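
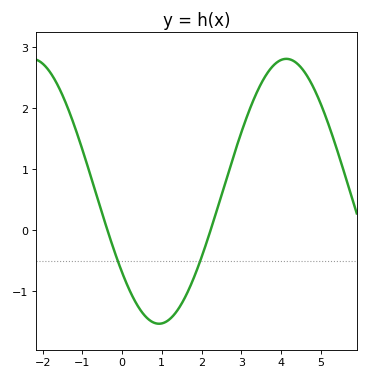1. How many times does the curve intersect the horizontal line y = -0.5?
2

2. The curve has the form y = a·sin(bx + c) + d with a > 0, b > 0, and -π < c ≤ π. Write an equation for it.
y = 2.17sin(0.98x - 2.5) + 0.64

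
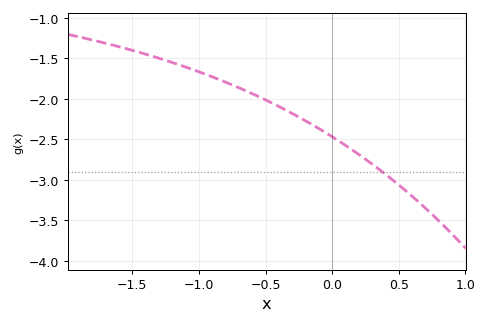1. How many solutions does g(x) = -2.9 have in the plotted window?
1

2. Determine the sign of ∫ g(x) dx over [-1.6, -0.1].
negative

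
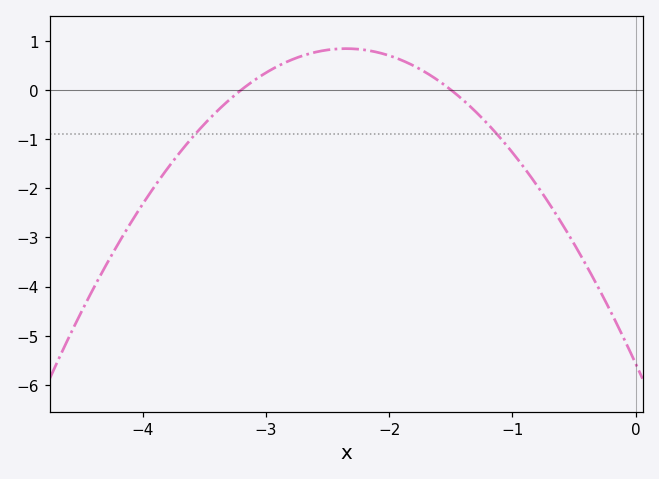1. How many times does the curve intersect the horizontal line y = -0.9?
2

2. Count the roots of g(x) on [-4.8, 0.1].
2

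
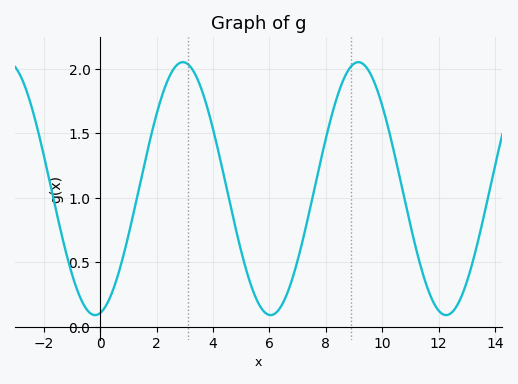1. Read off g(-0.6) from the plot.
0.2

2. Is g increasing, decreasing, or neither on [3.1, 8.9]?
neither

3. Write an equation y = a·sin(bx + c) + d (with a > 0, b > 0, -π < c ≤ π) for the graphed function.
y = 0.98sin(1x - 1.4) + 1.07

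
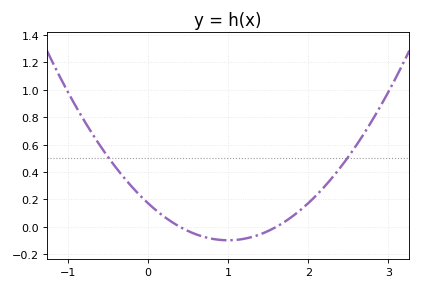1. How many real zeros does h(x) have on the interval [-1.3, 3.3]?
2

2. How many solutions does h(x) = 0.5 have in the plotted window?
2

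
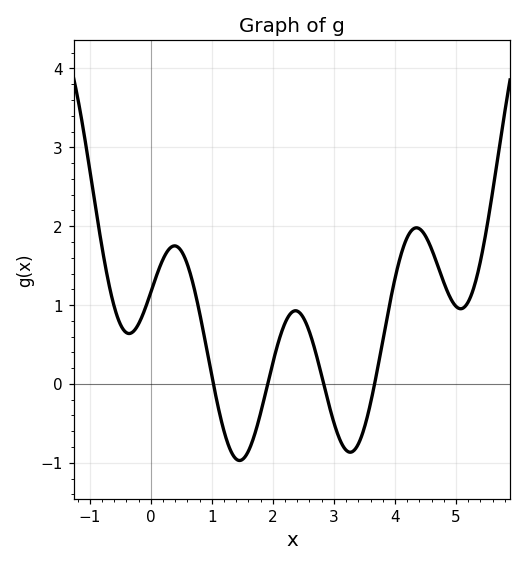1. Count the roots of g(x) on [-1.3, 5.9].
4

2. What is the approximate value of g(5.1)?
1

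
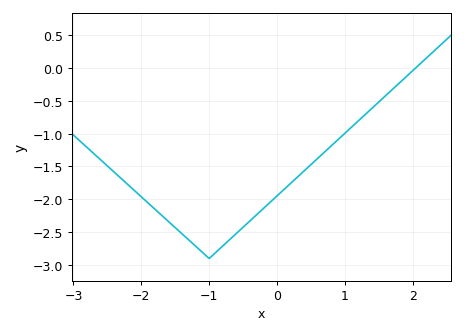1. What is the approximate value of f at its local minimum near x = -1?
-2.9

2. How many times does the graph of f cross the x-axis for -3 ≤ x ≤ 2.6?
1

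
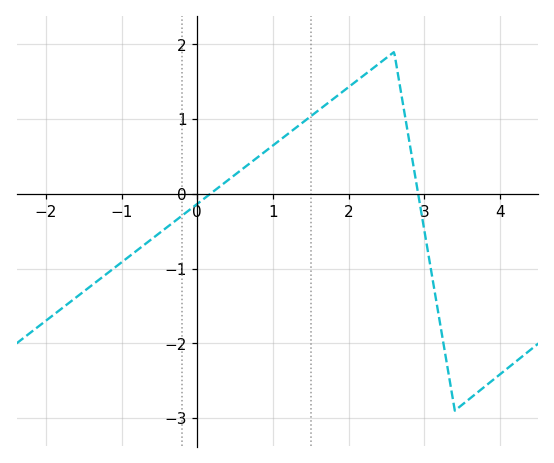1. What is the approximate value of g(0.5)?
0.3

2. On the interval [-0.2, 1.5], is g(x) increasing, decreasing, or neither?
increasing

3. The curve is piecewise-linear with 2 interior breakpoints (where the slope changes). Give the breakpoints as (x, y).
(2.6, 1.9); (3.4, -2.9)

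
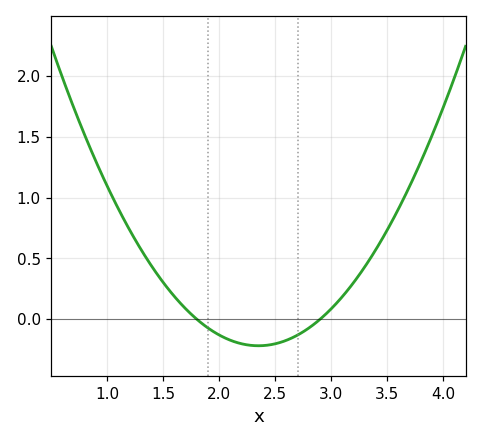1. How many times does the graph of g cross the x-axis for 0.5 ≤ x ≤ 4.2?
2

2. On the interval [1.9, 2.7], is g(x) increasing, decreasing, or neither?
neither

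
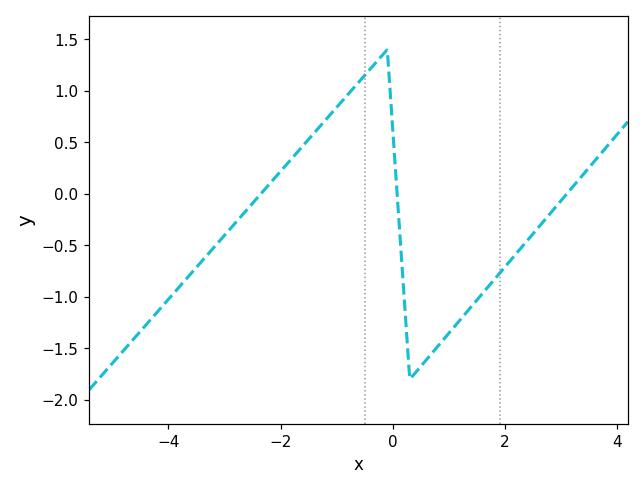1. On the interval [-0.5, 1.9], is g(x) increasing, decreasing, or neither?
neither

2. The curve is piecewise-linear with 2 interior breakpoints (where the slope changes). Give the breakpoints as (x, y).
(-0.1, 1.4); (0.3, -1.8)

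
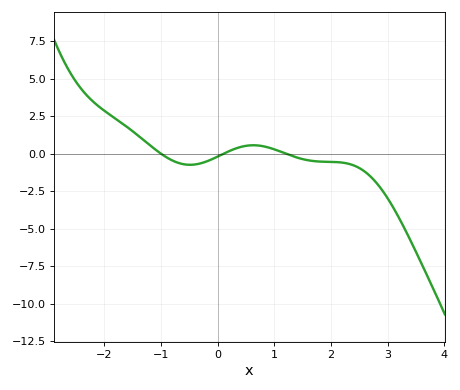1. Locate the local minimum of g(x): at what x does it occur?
-0.485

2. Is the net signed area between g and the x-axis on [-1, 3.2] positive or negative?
negative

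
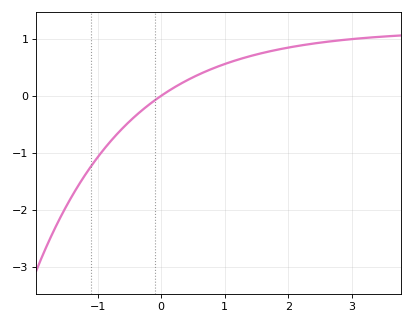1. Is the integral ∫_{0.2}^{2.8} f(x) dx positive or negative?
positive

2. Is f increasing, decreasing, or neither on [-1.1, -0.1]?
increasing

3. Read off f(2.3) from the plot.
0.9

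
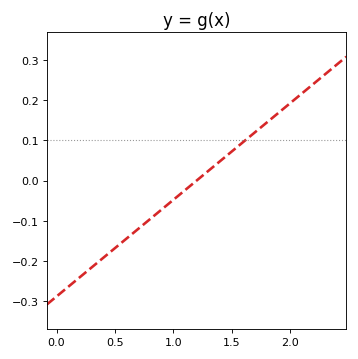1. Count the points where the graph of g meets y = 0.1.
1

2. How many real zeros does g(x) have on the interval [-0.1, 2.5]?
1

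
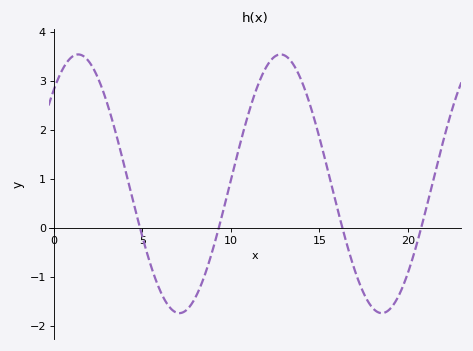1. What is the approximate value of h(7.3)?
-1.7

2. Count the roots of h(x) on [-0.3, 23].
4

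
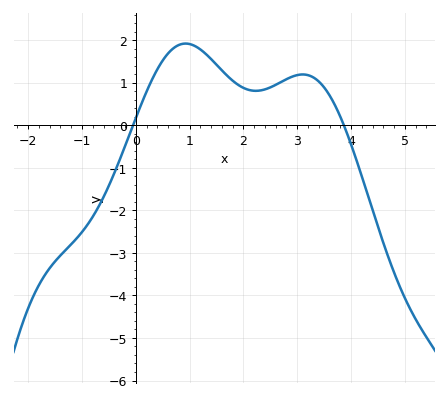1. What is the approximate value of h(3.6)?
0.704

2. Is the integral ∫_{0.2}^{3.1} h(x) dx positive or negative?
positive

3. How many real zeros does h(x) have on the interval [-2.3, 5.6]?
2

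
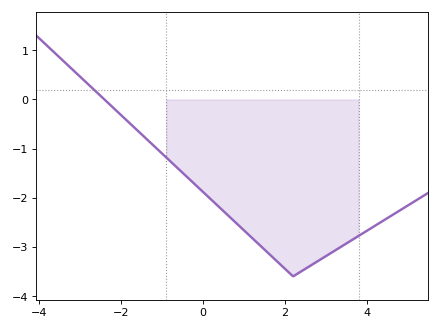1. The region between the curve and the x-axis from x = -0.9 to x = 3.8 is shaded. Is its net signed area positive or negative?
negative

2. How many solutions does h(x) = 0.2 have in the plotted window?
1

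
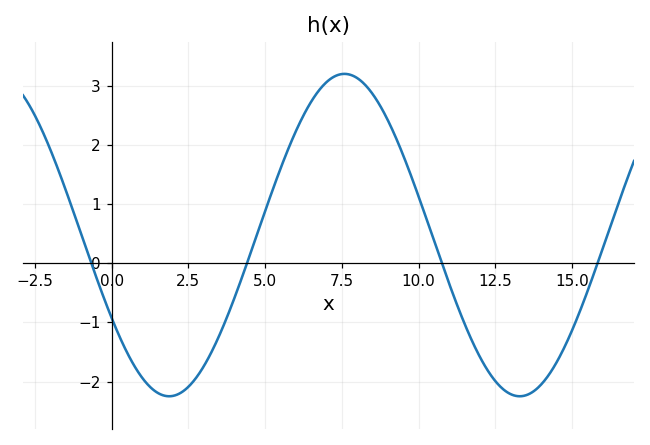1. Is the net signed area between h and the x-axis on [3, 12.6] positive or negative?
positive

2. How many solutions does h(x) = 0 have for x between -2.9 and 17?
4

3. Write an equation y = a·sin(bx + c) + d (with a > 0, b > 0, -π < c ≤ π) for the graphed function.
y = 2.73sin(0.55x - 2.6) + 0.48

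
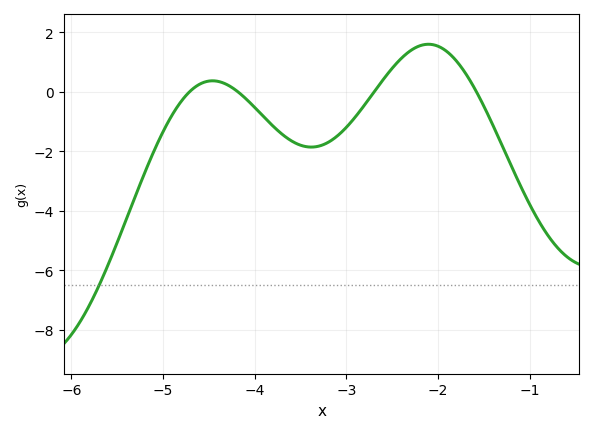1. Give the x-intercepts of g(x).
-4.71, -4.18, -2.7, -1.58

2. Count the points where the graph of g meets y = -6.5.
1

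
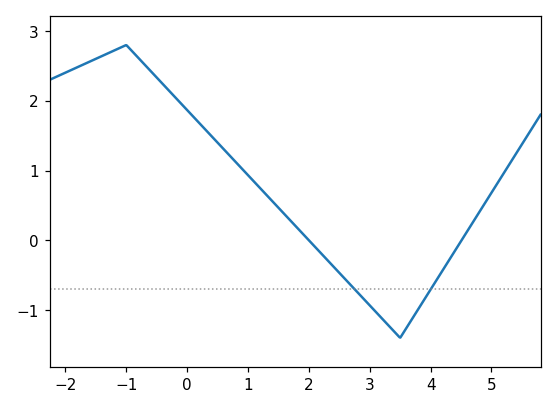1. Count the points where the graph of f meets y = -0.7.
2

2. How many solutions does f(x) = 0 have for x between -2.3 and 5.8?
2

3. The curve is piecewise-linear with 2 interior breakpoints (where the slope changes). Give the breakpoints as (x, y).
(-1, 2.8); (3.5, -1.4)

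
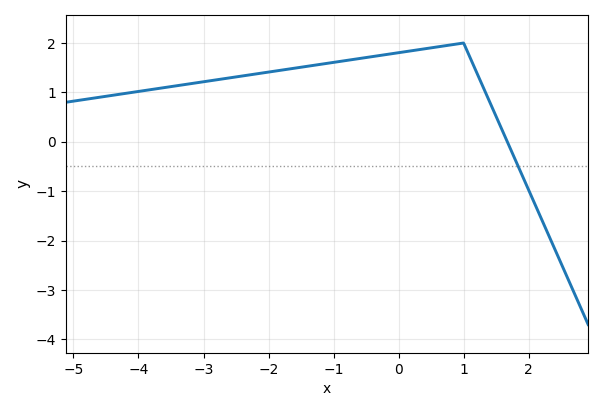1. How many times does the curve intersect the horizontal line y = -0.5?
1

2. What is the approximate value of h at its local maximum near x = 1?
2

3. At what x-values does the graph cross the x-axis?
1.67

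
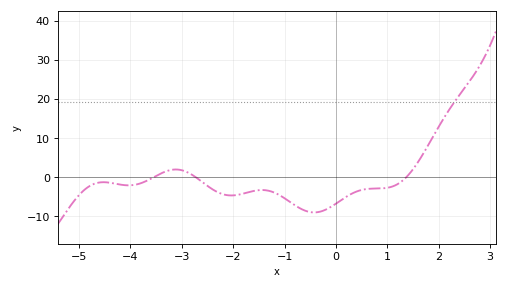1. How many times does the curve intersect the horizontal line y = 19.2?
1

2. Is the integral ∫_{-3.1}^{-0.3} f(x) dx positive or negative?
negative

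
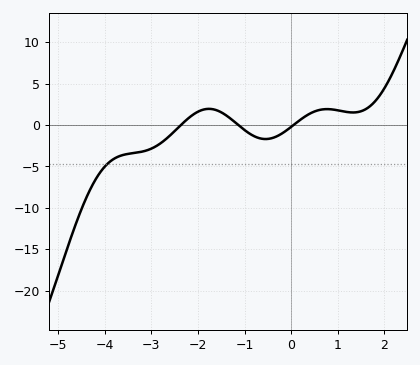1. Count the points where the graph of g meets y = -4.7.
1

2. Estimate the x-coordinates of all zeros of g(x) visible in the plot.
-2.4, -1.2, 0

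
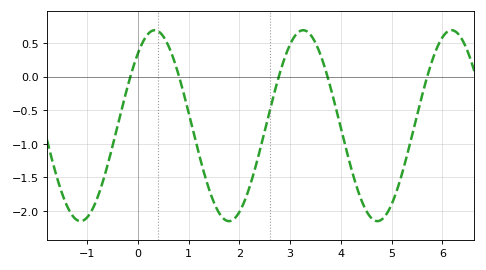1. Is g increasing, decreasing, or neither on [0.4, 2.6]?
neither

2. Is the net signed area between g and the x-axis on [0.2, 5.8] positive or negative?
negative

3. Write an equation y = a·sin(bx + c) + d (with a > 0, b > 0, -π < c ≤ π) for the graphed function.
y = 1.42sin(2.1x + 0.85) - 0.73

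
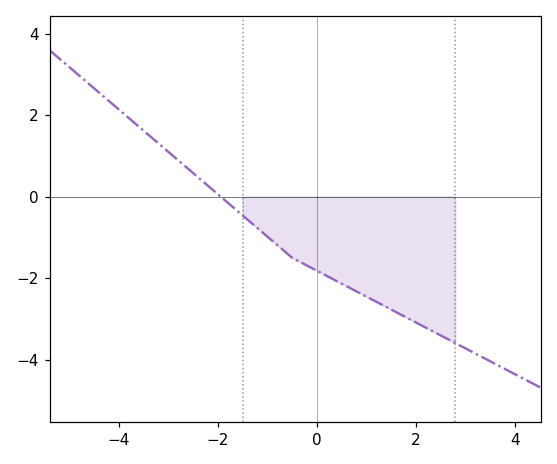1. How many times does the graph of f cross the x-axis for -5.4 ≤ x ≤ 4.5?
1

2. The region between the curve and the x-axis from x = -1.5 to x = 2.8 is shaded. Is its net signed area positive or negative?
negative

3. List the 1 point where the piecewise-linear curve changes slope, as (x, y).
(-0.5, -1.5)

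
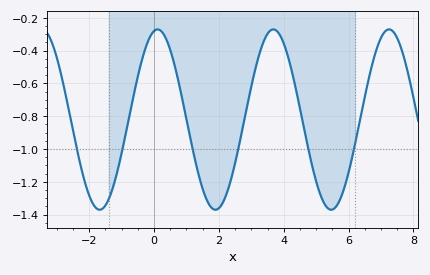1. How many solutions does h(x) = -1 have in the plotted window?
6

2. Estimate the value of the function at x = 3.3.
-0.388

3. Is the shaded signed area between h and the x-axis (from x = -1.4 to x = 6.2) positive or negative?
negative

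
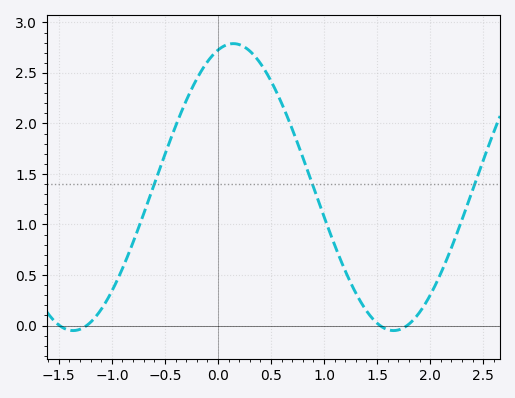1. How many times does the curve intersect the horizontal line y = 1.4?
3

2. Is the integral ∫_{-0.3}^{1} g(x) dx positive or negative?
positive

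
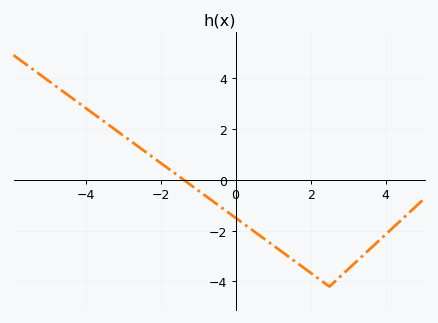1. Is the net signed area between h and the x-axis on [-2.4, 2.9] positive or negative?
negative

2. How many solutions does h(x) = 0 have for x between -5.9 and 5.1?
1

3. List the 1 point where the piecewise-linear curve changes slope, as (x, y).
(2.5, -4.2)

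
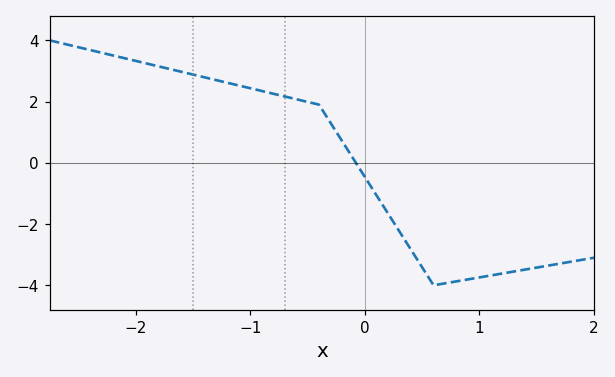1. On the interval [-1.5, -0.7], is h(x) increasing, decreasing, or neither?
decreasing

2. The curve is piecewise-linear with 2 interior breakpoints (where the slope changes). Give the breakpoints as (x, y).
(-0.4, 1.9); (0.6, -4)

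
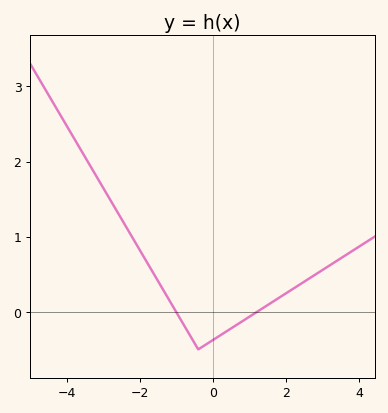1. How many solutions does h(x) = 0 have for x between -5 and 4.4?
2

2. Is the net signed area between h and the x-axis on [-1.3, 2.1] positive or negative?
negative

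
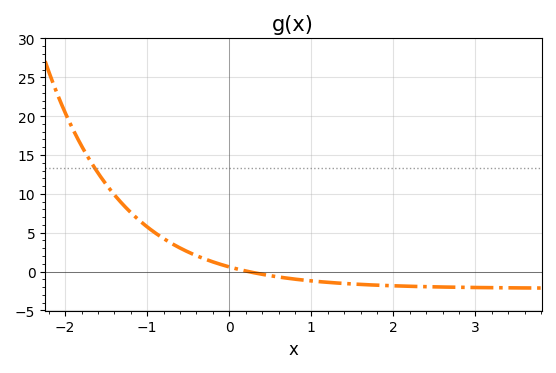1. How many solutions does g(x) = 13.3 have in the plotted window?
1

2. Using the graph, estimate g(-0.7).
3.61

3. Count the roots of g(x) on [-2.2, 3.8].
1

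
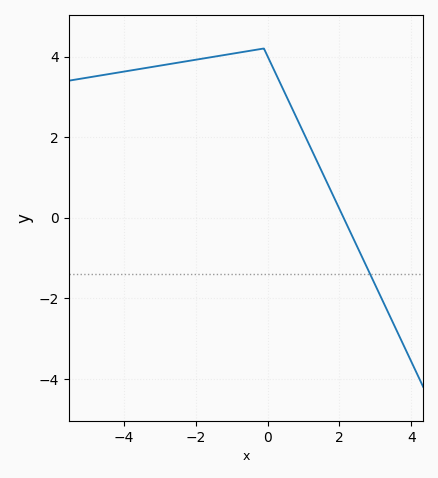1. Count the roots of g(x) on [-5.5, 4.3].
1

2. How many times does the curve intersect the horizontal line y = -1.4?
1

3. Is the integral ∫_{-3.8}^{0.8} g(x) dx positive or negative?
positive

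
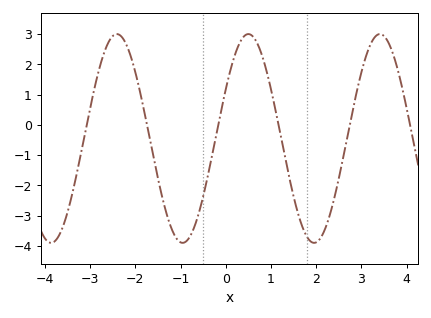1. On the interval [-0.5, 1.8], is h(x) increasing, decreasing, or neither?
neither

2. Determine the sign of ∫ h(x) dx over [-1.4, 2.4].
negative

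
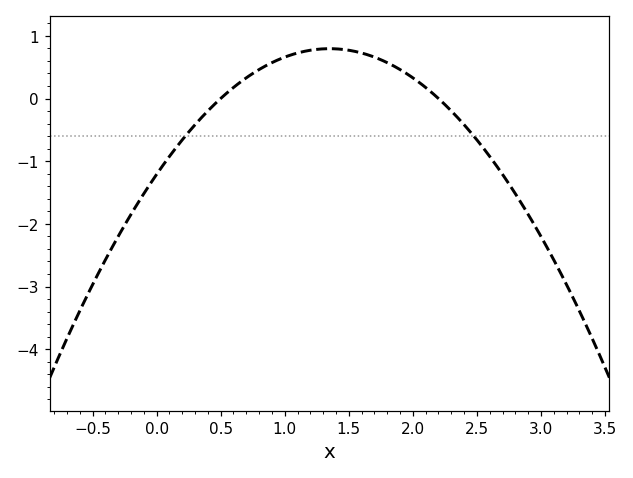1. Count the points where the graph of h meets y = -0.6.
2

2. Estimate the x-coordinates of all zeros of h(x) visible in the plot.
0.5, 2.2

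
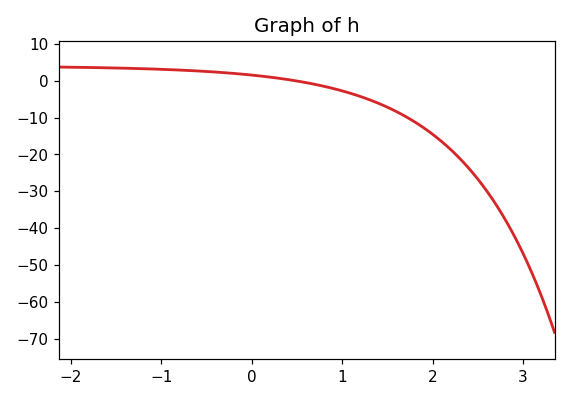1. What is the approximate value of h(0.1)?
1.27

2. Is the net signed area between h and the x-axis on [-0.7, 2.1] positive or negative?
negative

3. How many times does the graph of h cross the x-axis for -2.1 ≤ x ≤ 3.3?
1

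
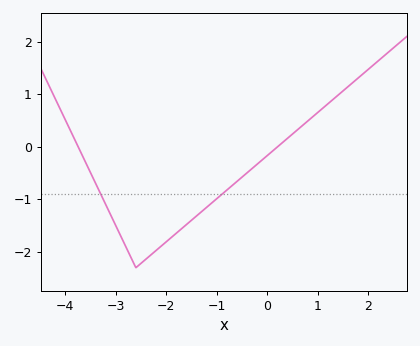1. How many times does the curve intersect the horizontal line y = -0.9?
2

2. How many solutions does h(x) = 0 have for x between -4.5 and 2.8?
2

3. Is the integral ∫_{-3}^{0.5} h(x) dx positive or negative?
negative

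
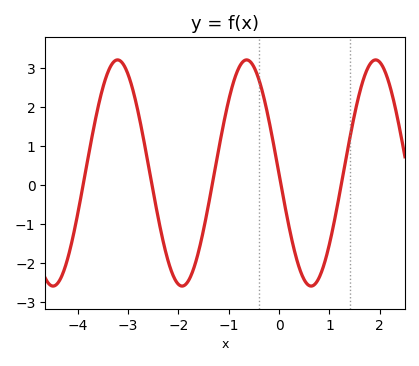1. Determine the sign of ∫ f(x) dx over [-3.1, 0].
positive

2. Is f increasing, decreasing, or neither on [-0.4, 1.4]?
neither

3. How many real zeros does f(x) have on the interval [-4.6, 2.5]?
5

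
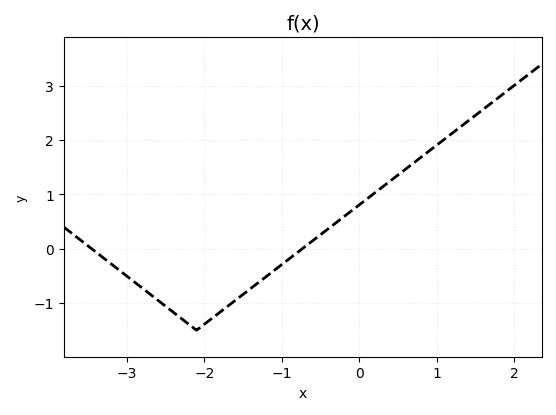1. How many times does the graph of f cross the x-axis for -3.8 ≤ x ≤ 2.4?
2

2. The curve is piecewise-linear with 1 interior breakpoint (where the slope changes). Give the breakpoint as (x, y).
(-2.1, -1.5)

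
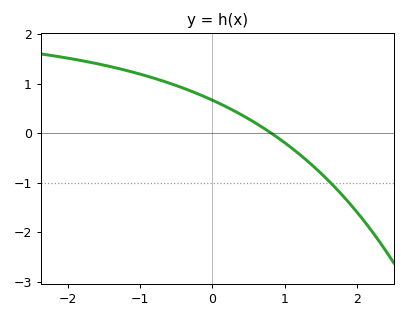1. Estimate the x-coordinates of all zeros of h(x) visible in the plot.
0.8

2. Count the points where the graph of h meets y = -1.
1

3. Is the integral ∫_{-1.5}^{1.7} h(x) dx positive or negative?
positive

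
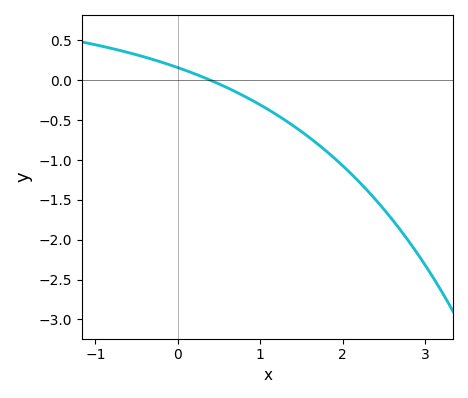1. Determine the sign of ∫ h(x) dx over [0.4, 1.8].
negative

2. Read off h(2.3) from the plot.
-1.38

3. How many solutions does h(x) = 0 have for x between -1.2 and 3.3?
1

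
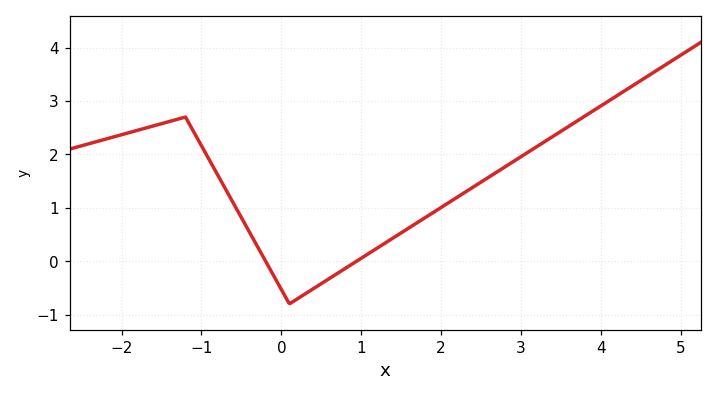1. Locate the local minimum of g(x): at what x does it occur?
0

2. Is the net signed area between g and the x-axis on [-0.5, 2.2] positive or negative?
positive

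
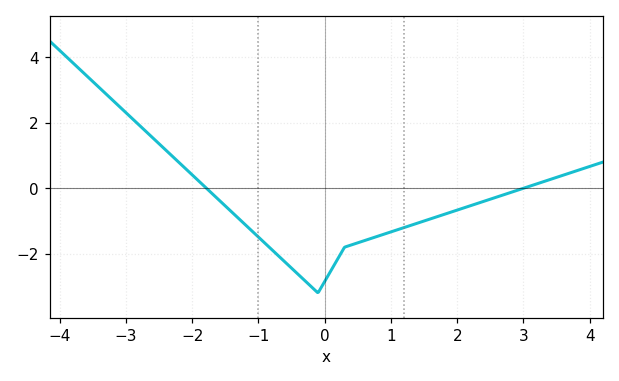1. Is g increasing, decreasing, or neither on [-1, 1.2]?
neither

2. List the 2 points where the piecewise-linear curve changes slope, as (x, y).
(-0.1, -3.2); (0.3, -1.8)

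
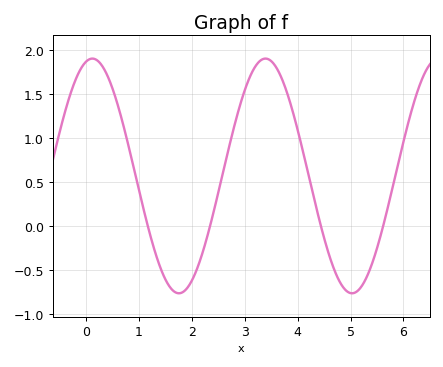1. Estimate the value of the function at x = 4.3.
0.341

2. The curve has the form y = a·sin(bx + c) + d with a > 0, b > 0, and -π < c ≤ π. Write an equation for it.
y = 1.33sin(1.92x + 1.34) + 0.57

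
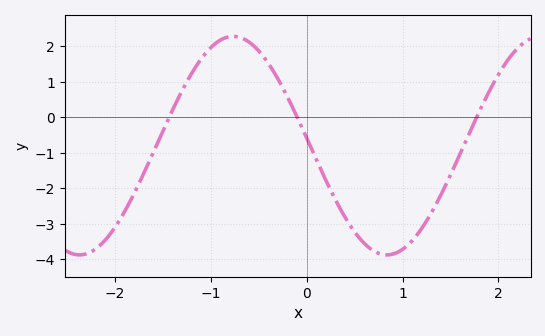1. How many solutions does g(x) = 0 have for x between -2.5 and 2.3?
3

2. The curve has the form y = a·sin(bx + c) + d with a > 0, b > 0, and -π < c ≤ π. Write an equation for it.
y = 3.07sin(1.96x + 3.07) - 0.8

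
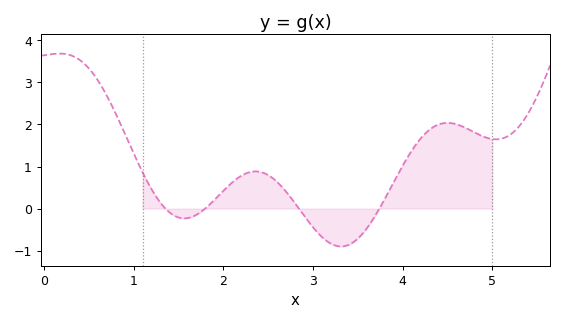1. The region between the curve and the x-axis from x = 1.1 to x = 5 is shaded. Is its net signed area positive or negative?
positive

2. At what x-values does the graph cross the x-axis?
1.35, 1.8, 2.84, 3.74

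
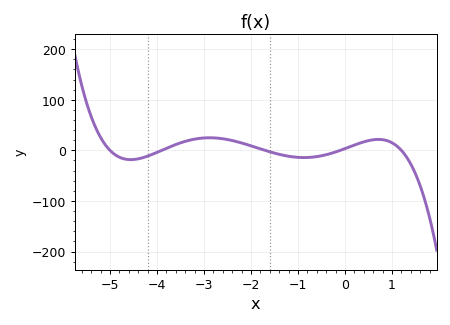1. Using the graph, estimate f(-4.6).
-20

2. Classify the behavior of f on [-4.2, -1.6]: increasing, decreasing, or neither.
neither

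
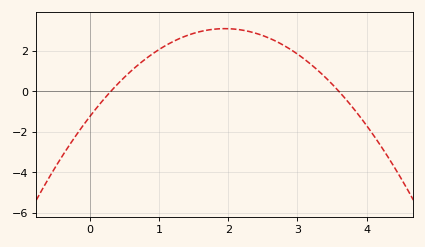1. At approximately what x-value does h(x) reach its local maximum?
2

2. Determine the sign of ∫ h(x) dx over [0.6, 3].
positive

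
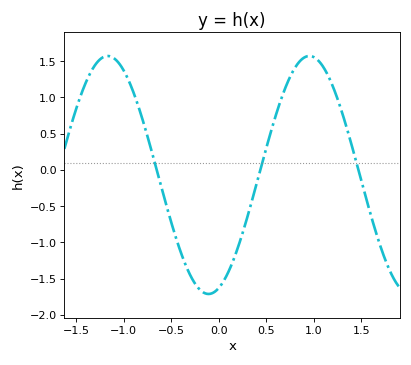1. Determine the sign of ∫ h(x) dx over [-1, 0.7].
negative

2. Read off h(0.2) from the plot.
-1.07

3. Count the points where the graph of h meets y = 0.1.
3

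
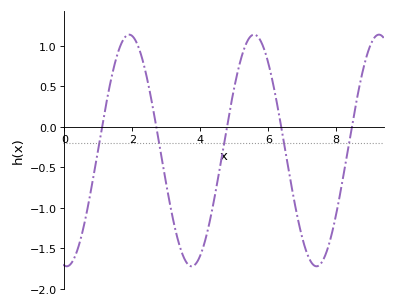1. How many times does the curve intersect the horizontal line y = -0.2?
5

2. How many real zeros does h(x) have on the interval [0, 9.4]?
5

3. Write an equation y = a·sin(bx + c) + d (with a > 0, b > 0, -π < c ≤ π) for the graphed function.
y = 1.43sin(1.71x - 1.69) - 0.29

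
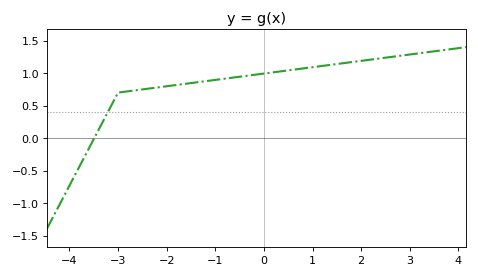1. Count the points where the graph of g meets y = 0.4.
1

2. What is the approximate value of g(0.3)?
1.02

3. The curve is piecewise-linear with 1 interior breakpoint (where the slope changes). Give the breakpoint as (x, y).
(-3, 0.7)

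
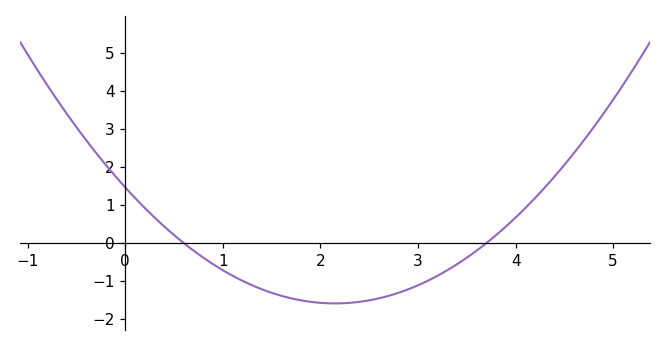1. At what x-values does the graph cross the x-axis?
0.6, 3.7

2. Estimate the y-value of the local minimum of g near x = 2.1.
-1.6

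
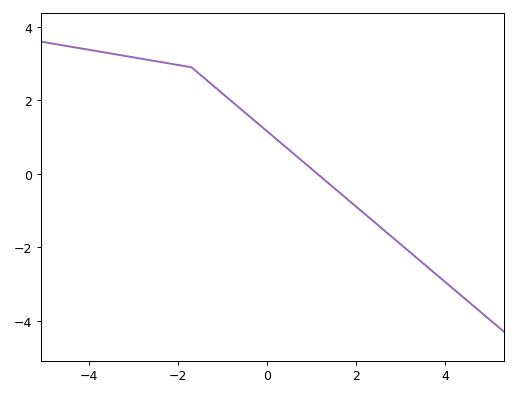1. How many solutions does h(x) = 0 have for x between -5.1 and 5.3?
1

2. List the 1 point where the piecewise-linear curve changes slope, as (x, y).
(-1.7, 2.9)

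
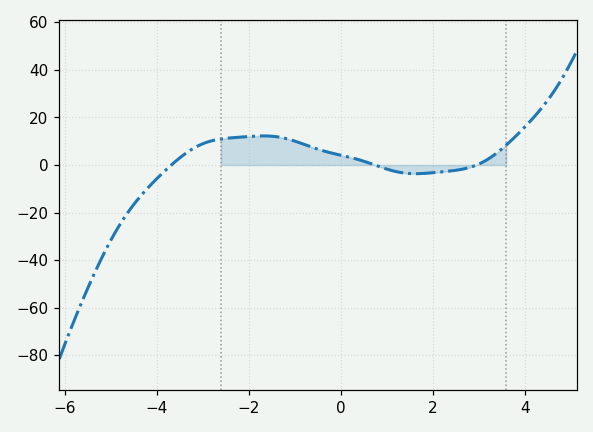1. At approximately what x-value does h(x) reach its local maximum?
-1.67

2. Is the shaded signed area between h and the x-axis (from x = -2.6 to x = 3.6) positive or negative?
positive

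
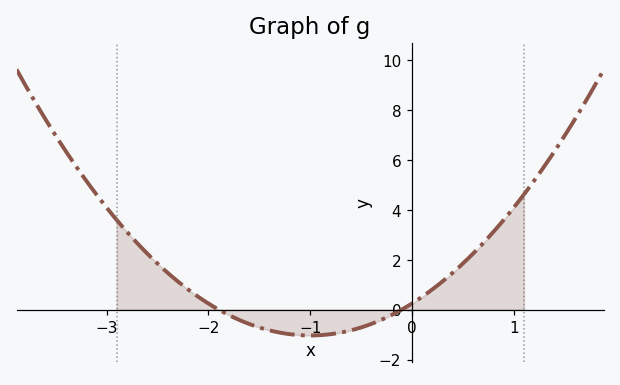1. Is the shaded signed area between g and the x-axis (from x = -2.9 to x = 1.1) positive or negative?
positive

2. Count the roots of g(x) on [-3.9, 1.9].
2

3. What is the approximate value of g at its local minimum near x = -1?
-1.04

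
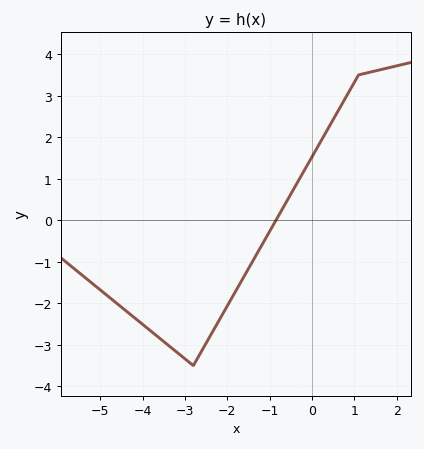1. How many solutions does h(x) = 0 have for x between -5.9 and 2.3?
1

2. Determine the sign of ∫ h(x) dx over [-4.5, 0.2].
negative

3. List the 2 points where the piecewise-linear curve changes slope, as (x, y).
(-2.8, -3.5); (1.1, 3.5)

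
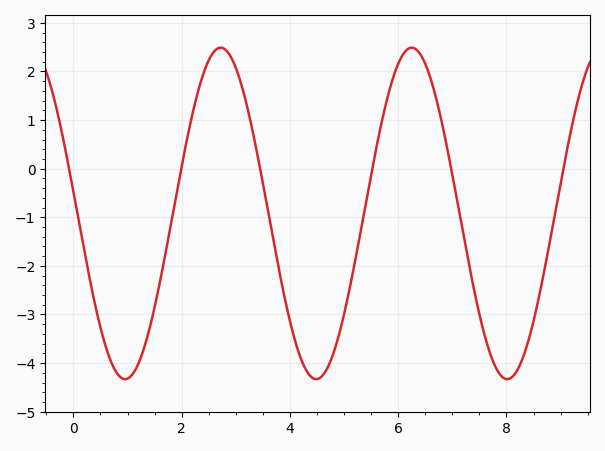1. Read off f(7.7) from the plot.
-3.8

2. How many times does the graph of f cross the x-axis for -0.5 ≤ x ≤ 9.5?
6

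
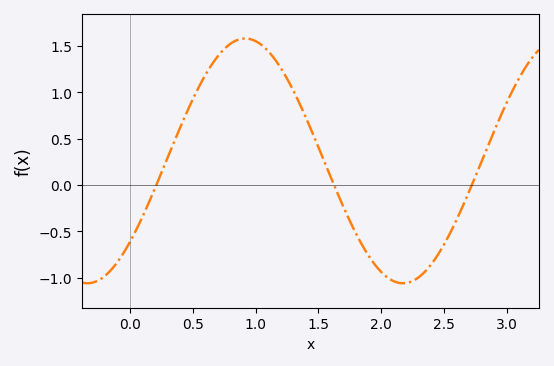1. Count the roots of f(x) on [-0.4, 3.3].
3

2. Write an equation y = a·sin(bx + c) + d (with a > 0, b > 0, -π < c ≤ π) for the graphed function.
y = 1.32sin(2.5x - 0.72) + 0.26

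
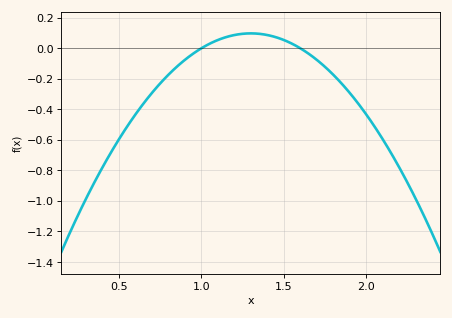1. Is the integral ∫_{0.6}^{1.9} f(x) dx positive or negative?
negative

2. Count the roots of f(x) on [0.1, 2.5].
2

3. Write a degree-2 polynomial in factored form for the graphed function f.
y = -1.08(x - 1)(x - 1.6)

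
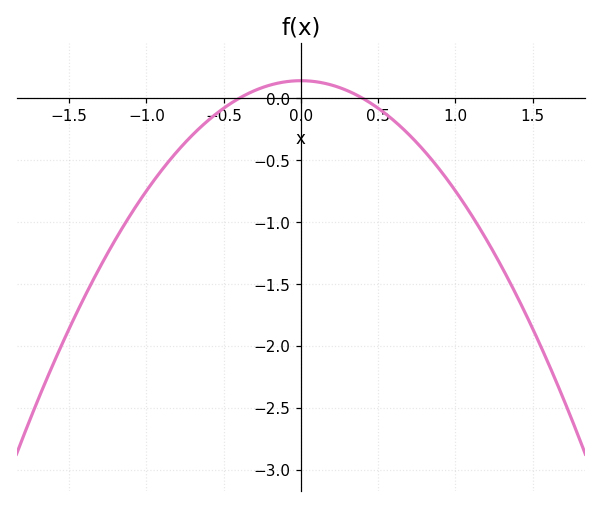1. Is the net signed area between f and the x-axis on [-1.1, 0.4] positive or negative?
negative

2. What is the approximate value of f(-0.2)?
0.1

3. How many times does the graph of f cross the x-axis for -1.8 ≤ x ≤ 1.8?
2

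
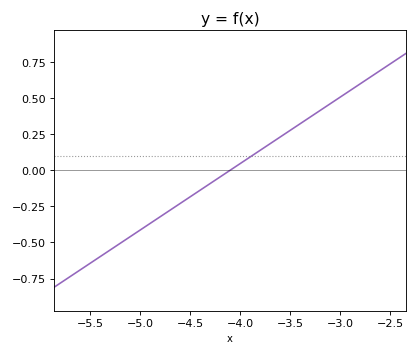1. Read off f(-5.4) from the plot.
-0.6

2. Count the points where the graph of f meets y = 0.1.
1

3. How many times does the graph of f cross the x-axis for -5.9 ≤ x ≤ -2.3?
1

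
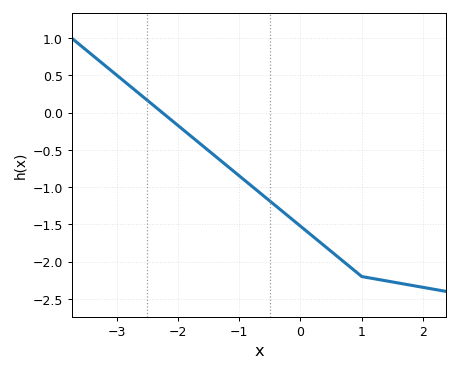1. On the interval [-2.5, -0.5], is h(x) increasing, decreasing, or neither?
decreasing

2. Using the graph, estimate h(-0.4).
-1.25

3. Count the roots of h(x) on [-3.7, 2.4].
1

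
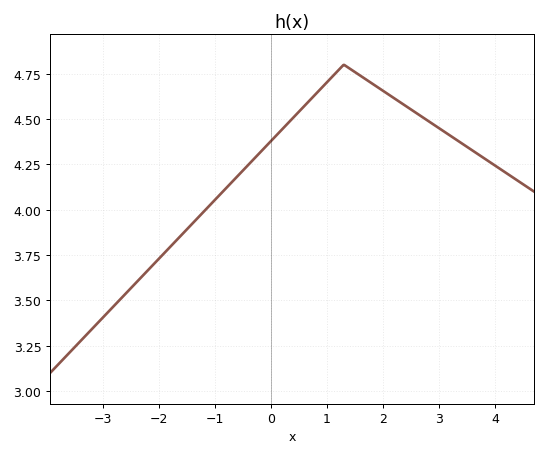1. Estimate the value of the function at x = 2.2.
4.61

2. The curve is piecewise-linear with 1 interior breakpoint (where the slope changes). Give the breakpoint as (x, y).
(1.3, 4.8)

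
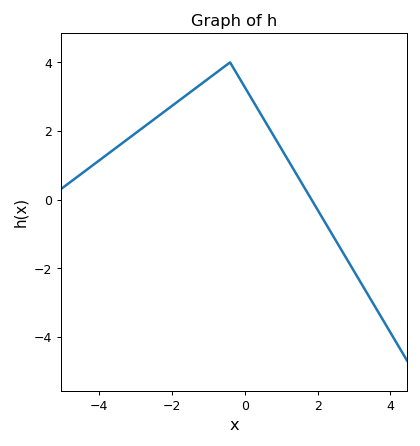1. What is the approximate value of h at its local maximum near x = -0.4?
4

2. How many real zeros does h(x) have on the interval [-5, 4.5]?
1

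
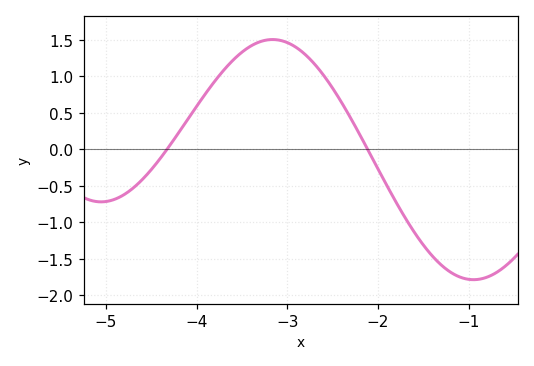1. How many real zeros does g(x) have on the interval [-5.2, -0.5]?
2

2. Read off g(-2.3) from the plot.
0.45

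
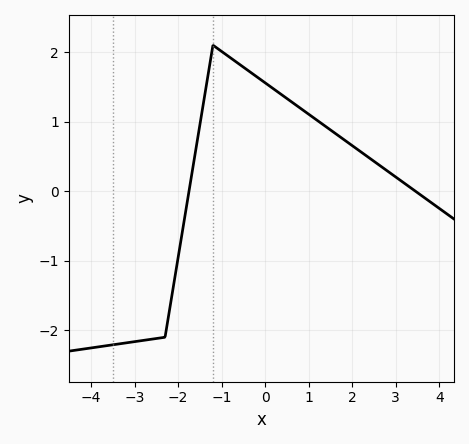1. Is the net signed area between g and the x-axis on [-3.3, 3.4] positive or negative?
positive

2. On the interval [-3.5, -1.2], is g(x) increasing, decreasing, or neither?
increasing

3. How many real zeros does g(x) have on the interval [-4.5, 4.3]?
2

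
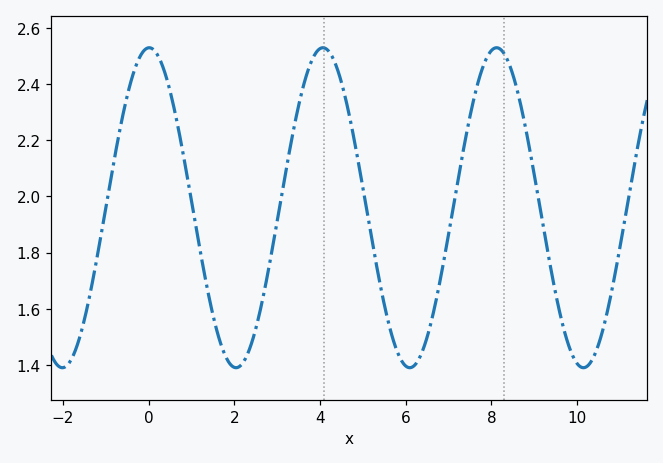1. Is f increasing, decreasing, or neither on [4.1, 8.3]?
neither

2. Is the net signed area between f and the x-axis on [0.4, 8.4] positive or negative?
positive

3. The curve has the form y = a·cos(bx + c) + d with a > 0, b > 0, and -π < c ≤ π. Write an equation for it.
y = 0.57cos(1.55x - 0.02) + 1.96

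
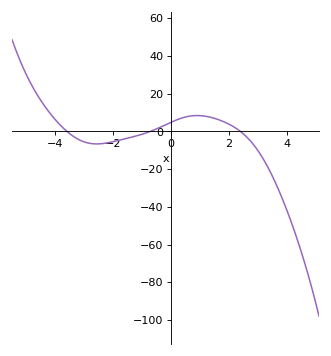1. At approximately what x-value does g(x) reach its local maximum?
1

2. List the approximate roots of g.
-3.6, -0.8, 2.4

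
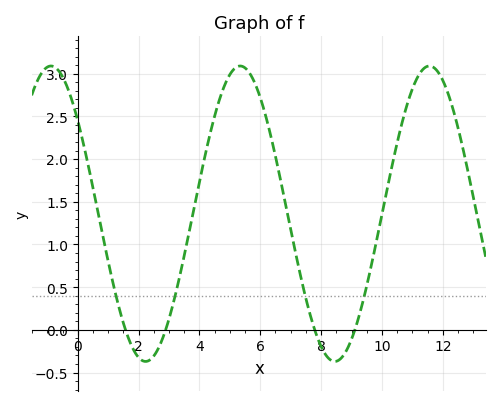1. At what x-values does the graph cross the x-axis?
1.57, 2.89, 7.79, 9.11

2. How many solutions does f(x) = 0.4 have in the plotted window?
4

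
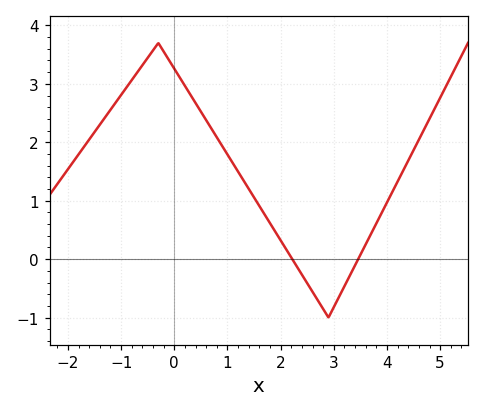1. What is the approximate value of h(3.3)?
-0.284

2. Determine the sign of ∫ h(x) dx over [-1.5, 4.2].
positive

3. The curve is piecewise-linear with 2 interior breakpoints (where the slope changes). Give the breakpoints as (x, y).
(-0.3, 3.7); (2.9, -1)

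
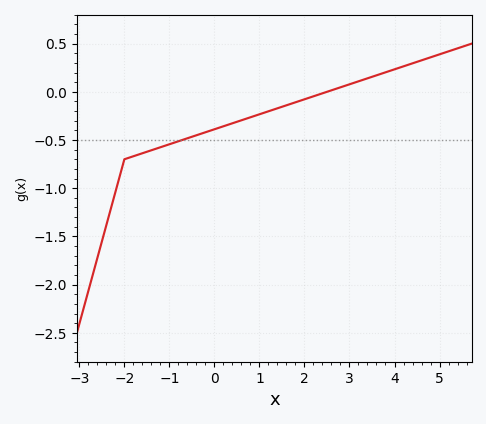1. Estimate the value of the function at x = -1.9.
-0.684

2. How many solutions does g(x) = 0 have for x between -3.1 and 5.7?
1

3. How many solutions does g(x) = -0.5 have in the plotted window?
1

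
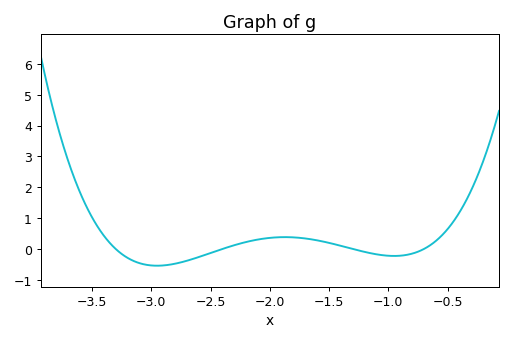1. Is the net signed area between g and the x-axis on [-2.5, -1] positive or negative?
positive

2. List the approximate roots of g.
-3.3, -2.4, -1.3, -0.7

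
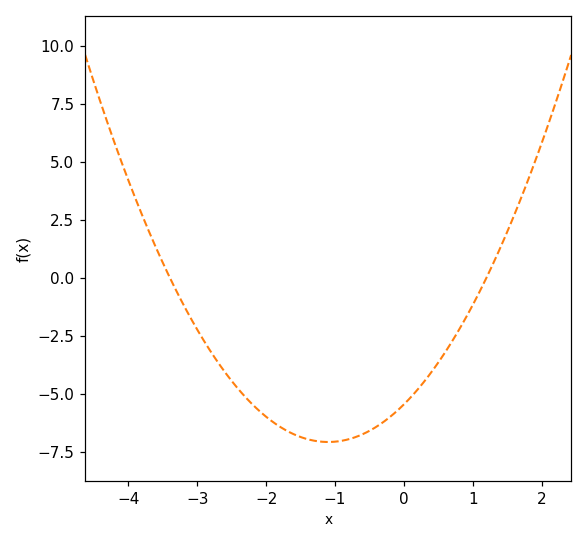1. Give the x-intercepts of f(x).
-3.4, 1.2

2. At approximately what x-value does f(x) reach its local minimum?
-1.1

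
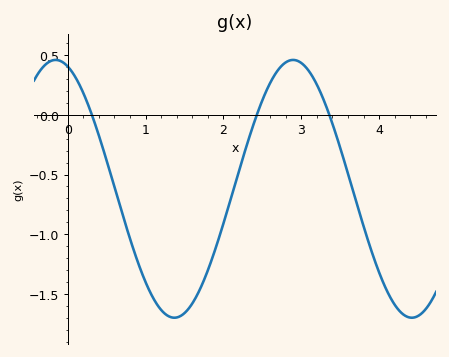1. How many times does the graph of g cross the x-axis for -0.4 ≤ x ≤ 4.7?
3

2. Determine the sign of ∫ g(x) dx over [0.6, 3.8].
negative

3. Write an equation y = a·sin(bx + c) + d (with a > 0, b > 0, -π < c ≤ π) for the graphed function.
y = 1.08sin(2.06x + 1.89) - 0.62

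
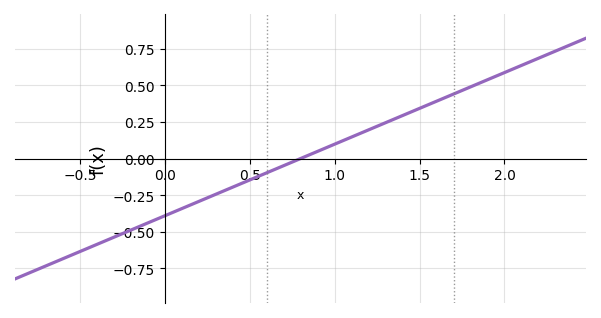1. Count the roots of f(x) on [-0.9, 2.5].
1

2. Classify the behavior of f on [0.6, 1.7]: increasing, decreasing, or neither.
increasing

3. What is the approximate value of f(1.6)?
0.4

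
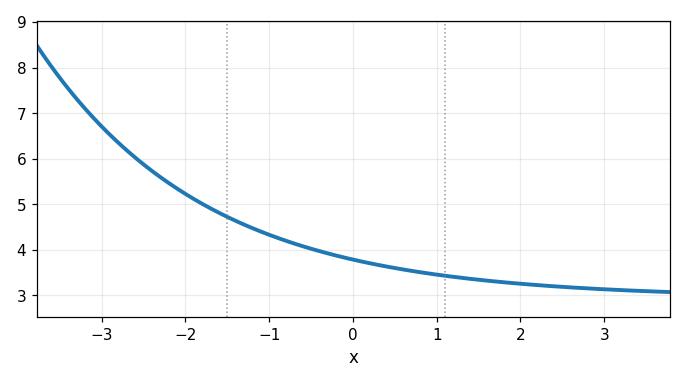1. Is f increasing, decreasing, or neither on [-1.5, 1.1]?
decreasing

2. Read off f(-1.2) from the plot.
4.5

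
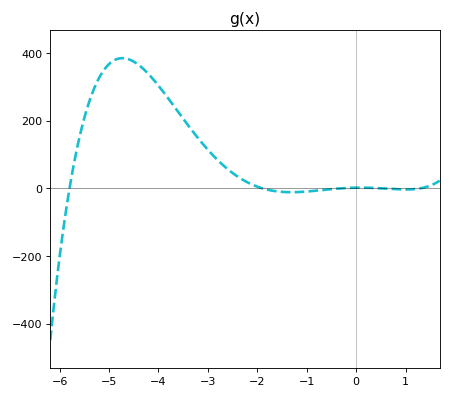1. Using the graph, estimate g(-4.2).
338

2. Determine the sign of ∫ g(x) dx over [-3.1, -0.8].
positive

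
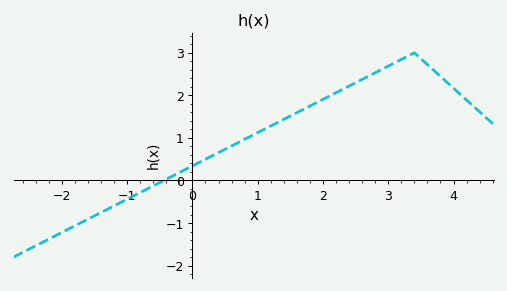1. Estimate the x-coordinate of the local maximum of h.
3.4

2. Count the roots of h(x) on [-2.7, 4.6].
1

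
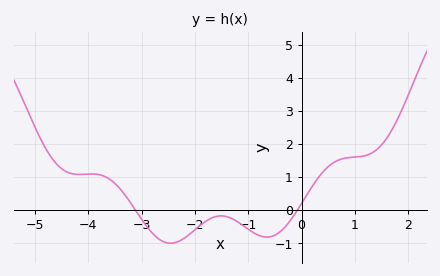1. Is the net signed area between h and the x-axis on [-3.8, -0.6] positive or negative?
negative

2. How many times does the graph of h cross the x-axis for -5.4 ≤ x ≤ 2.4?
2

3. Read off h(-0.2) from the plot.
-0.3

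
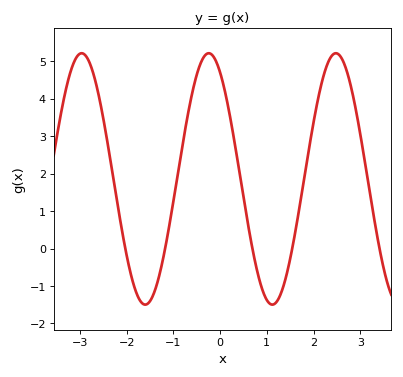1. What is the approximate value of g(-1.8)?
-1.16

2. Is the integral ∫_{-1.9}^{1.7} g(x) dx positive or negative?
positive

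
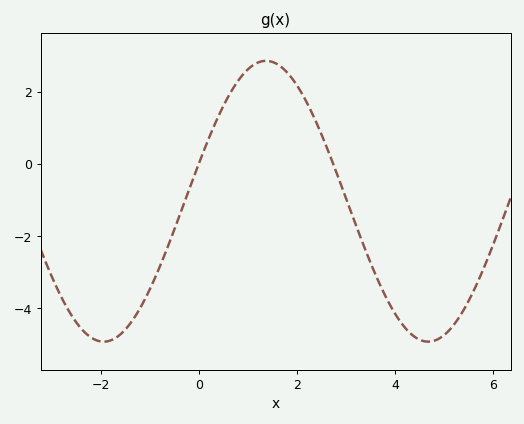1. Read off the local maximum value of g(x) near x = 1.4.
2.86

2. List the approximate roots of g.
-0.001, 2.74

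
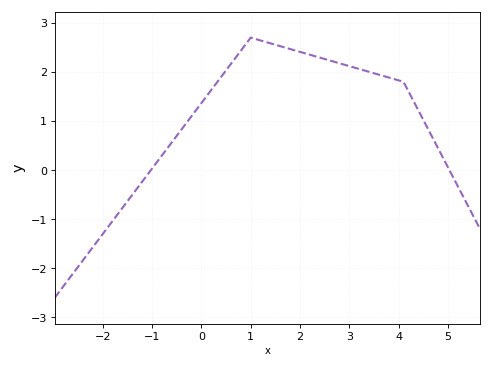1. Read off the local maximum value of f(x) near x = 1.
2.7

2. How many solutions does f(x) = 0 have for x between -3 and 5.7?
2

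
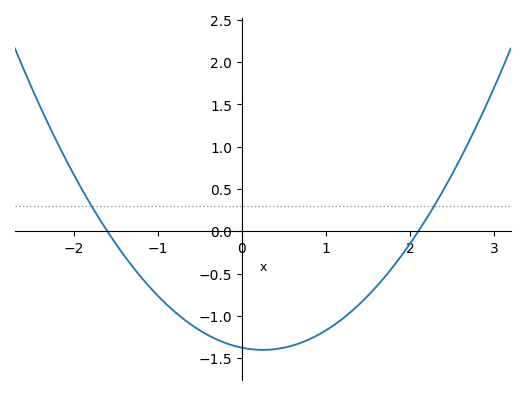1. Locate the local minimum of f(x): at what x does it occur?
0.25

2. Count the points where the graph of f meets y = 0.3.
2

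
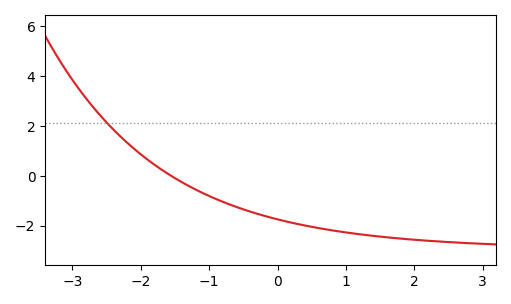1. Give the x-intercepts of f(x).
-1.6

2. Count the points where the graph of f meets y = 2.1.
1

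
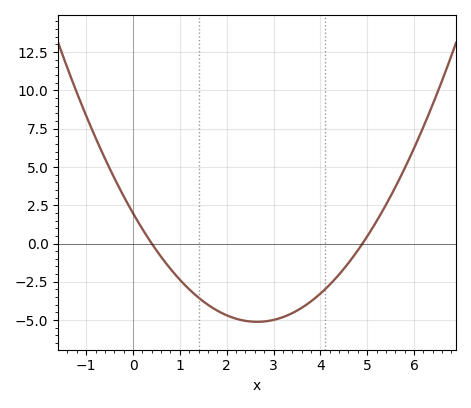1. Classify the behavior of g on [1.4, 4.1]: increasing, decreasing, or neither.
neither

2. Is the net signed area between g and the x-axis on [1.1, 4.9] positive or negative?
negative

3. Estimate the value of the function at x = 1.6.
-4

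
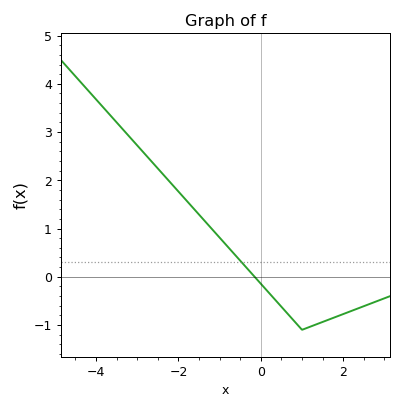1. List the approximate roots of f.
-0.2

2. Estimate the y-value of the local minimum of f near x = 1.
-1.1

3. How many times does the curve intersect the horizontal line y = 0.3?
1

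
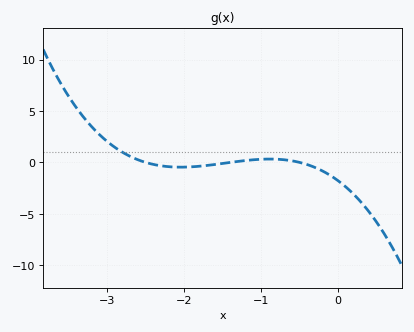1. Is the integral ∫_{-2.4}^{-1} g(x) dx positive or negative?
negative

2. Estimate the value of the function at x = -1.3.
0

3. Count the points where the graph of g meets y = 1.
1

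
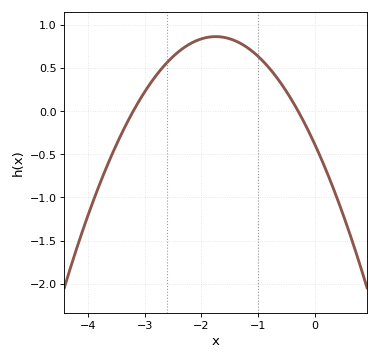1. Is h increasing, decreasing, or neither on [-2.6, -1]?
neither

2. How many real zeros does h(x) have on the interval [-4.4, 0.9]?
2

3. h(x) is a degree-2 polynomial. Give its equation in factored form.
y = -0.41(x + 3.2)(x + 0.3)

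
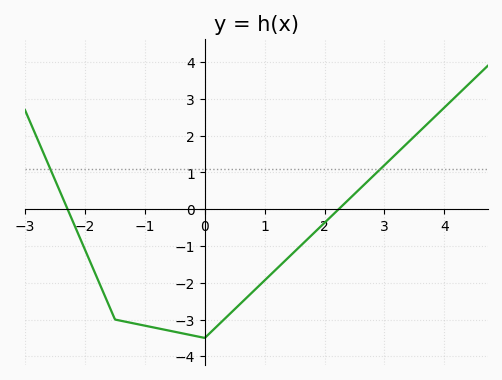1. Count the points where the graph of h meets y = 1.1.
2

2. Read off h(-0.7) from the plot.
-3.27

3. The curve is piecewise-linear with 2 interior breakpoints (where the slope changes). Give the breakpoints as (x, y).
(-1.5, -3); (0, -3.5)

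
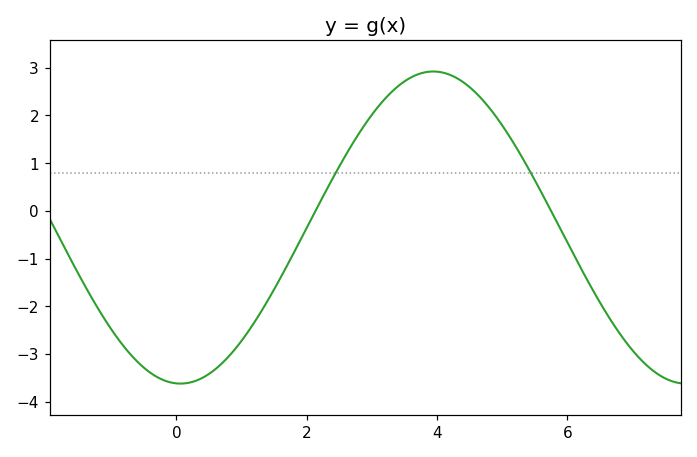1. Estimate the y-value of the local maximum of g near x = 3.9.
2.92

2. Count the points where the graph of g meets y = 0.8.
2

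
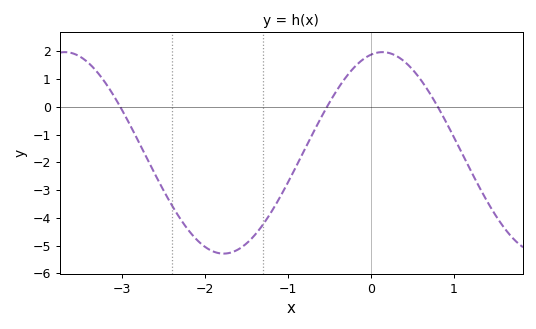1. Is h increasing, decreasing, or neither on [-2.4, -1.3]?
neither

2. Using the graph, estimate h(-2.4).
-3.54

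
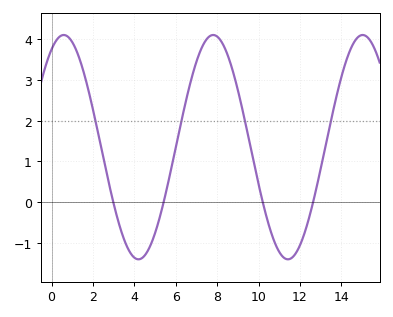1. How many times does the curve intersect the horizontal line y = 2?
4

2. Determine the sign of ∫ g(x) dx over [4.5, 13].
positive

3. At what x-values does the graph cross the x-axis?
3, 5.4, 10.2, 12.6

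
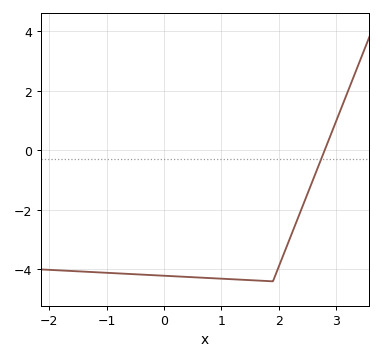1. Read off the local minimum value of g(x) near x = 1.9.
-4.4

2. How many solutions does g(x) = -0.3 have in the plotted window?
1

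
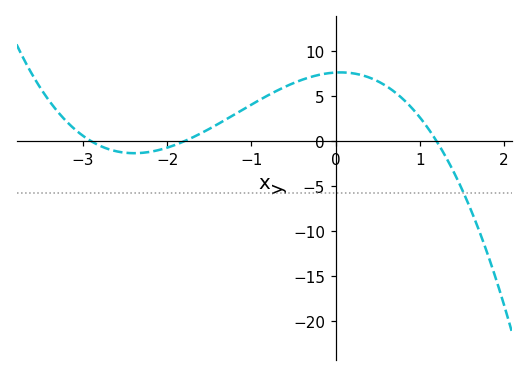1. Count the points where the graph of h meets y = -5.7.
1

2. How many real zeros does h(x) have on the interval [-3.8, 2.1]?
3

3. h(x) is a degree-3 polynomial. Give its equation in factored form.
y = -1.22(x + 2.9)(x + 1.8)(x - 1.2)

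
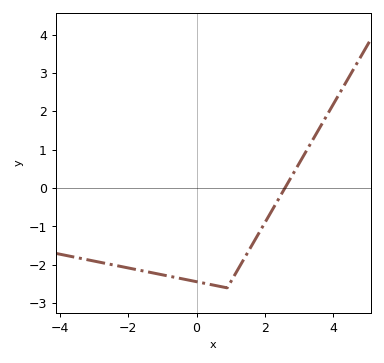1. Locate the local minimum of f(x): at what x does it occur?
0.8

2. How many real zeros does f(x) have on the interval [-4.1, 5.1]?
1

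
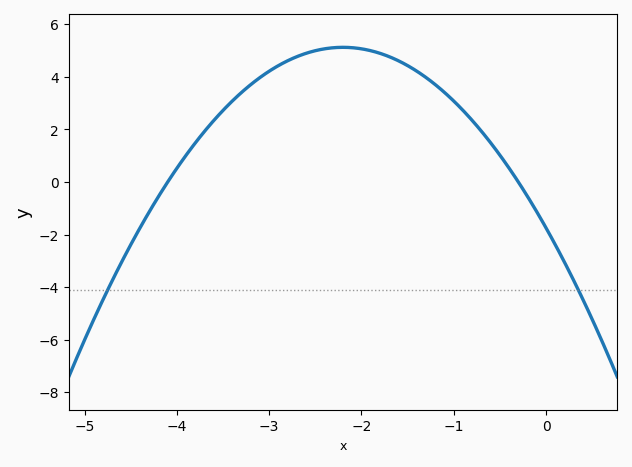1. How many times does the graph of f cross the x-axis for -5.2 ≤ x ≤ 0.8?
2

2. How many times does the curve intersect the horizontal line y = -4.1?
2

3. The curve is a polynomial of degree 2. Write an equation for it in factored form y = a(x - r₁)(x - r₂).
y = -1.42(x + 4.1)(x + 0.3)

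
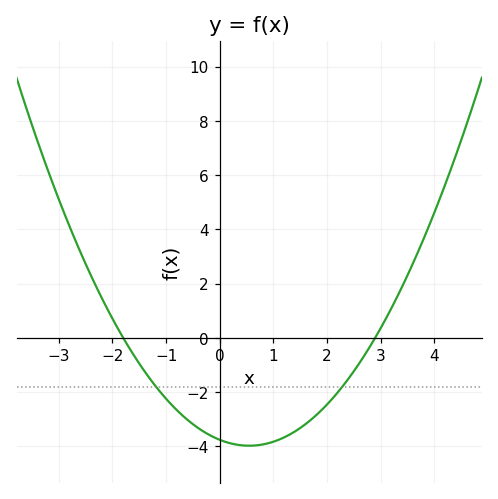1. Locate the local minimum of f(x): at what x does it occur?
0.55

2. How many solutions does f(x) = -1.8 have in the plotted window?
2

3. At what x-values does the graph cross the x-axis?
-1.8, 2.9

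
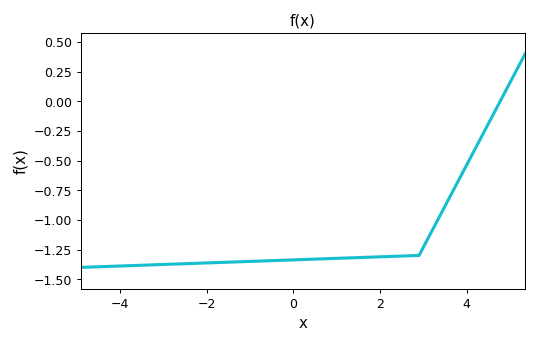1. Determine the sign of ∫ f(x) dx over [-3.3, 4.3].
negative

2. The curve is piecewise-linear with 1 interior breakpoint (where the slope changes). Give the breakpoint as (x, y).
(2.9, -1.3)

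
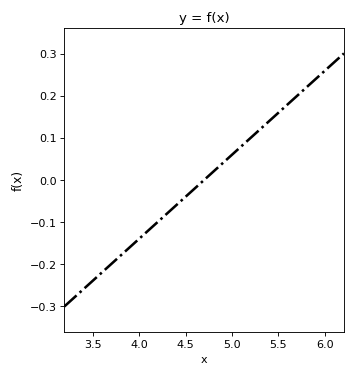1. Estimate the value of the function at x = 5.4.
0.14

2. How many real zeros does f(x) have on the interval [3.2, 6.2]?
1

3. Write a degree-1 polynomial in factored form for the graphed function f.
y = 0.2(x - 4.7)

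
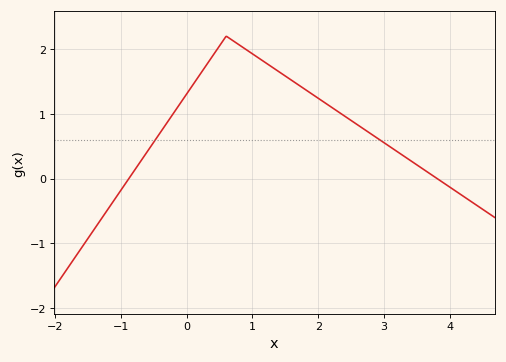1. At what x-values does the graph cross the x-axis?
-0.88, 3.81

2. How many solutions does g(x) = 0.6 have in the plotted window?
2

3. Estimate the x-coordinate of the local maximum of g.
0.602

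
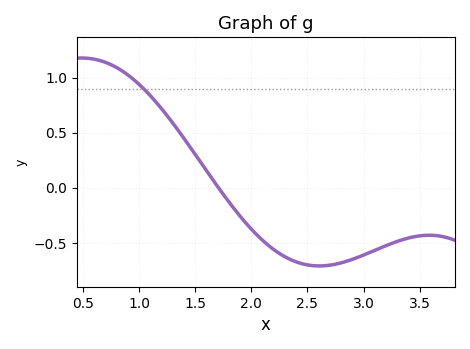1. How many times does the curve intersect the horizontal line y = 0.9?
1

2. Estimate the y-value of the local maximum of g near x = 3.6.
-0.45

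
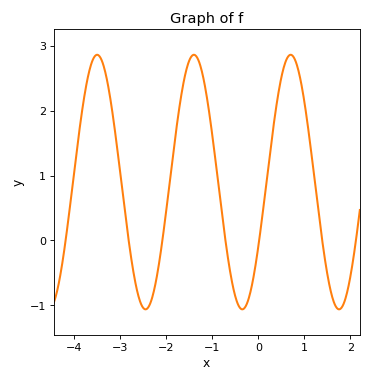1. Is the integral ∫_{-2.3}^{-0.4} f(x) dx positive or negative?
positive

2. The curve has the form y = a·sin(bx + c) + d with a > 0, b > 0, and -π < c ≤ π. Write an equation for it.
y = 1.96sin(3x - 0.53) + 0.9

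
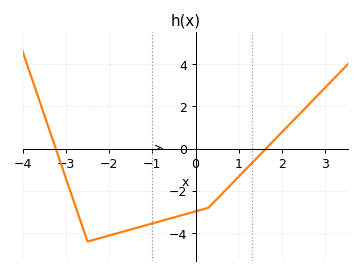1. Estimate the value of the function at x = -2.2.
-4.23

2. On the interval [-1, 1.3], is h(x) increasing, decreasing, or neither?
increasing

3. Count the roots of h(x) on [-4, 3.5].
2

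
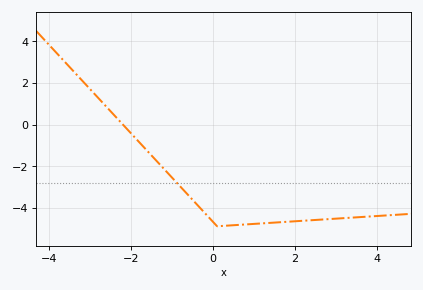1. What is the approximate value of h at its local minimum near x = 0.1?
-4.9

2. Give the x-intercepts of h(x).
-2.2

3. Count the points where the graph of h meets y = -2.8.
1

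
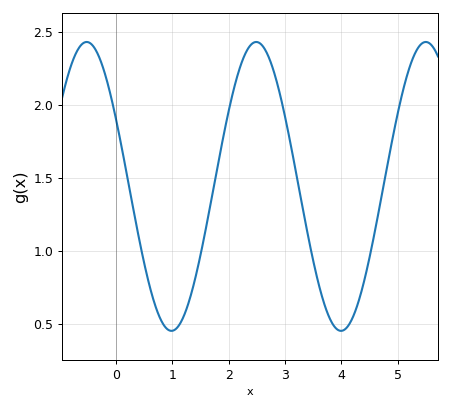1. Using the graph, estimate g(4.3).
0.65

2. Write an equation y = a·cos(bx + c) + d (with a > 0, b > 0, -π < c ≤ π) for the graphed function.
y = 0.99cos(2.1x + 1.1) + 1.44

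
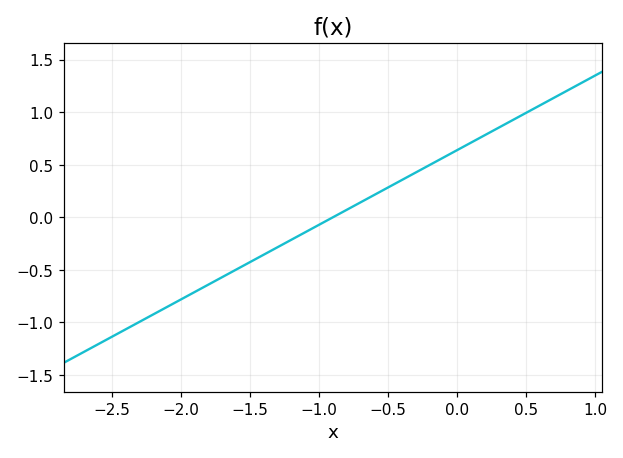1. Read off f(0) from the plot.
0.639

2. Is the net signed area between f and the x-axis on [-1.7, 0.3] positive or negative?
positive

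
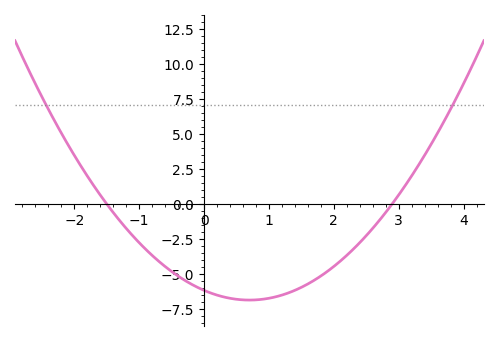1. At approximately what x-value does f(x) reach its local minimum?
0.7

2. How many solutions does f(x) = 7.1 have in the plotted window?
2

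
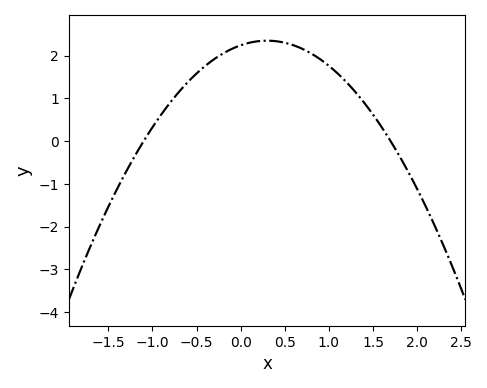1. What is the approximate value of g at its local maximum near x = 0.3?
2.4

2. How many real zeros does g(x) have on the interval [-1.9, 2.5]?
2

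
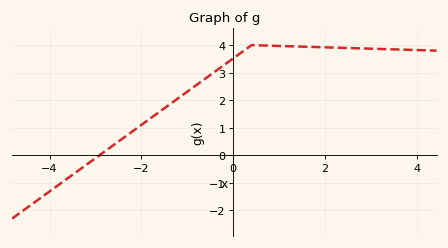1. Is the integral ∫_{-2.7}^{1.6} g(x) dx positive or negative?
positive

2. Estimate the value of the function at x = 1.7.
3.9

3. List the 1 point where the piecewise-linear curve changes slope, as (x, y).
(0.4, 4)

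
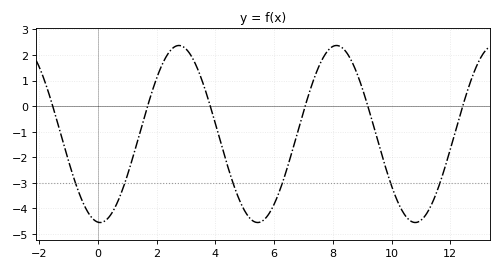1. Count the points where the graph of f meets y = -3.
6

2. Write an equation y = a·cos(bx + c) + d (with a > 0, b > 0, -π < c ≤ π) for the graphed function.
y = 3.46cos(1.17x + 3.06) - 1.09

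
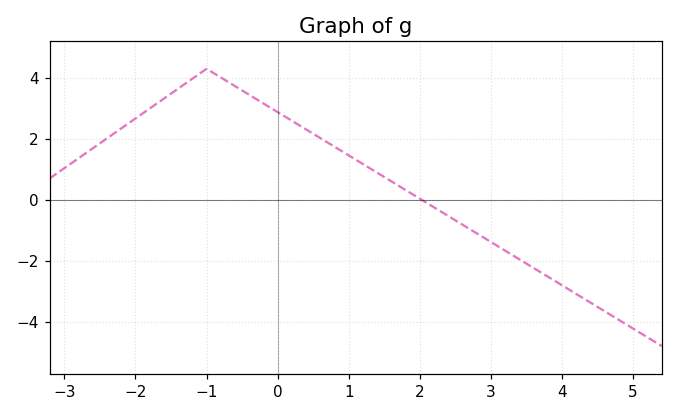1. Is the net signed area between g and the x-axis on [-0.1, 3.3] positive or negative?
positive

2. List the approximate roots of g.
2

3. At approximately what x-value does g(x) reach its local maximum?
-1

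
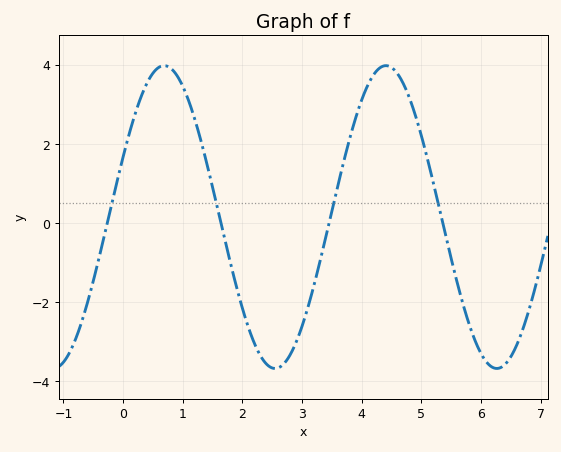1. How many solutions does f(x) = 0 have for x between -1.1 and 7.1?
4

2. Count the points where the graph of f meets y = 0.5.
4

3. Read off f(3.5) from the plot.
0.31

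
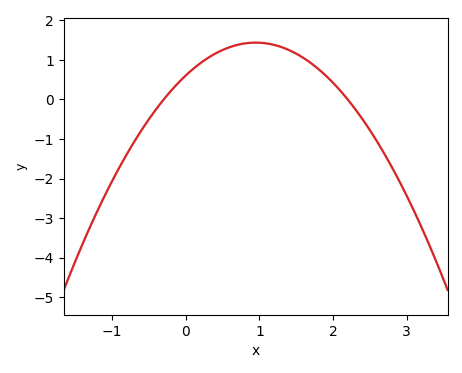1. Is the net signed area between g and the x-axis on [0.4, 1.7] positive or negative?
positive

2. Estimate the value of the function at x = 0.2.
0.9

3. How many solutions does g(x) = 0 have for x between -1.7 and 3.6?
2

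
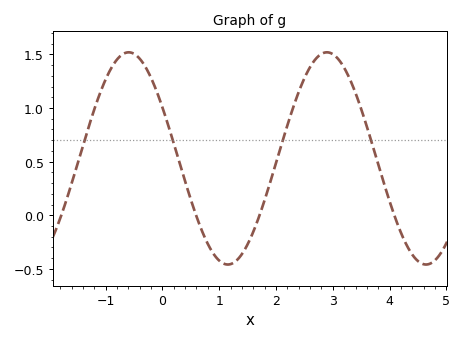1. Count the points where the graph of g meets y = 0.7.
4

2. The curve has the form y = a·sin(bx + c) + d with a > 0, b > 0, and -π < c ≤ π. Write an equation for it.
y = 0.99sin(1.8x + 2.64) + 0.53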